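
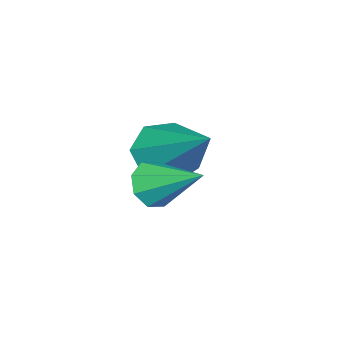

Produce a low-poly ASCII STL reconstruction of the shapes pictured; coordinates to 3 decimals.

solid 
facet normal -0.023 -0.862 -0.507
outer loop
vertex 3.186 2.705 -1.025
vertex 2.835 2.913 -1.363
vertex 3.364 2.886 -1.341
endloop
endfacet
facet normal 0.847 0.084 0.525
outer loop
vertex 3.186 2.705 -1.025
vertex 3.364 2.886 -1.341
vertex 2.865 4.007 -0.717
endloop
endfacet
facet normal -0.023 -0.861 -0.509
outer loop
vertex 3.364 2.886 -1.341
vertex 2.835 2.913 -1.363
vertex 3.232 3.084 -1.67
endloop
endfacet
facet normal 0.891 0.446 -0.089
outer loop
vertex 3.364 2.886 -1.341
vertex 3.232 3.084 -1.67
vertex 2.865 4.007 -0.717
endloop
endfacet
facet normal -0.023 -0.860 -0.509
outer loop
vertex 3.232 3.084 -1.67
vertex 2.835 2.913 -1.363
vertex 2.868 3.182 -1.819
endloop
endfacet
facet normal 0.418 0.728 -0.544
outer loop
vertex 3.232 3.084 -1.67
vertex 2.868 3.182 -1.819
vertex 2.865 4.007 -0.717
endloop
endfacet
facet normal -0.022 -0.860 -0.509
outer loop
vertex 2.868 3.182 -1.819
vertex 2.835 2.913 -1.363
vertex 2.485 3.122 -1.701
endloop
endfacet
facet normal -0.296 0.764 -0.573
outer loop
vertex 2.868 3.182 -1.819
vertex 2.485 3.122 -1.701
vertex 2.865 4.007 -0.717
endloop
endfacet
facet normal -0.023 -0.861 -0.509
outer loop
vertex 2.485 3.122 -1.701
vertex 2.835 2.913 -1.363
vertex 2.307 2.94 -1.385
endloop
endfacet
facet normal -0.830 0.534 -0.160
outer loop
vertex 2.485 3.122 -1.701
vertex 2.307 2.94 -1.385
vertex 2.865 4.007 -0.717
endloop
endfacet
facet normal -0.023 -0.862 -0.507
outer loop
vertex 2.307 2.94 -1.385
vertex 2.835 2.913 -1.363
vertex 2.438 2.743 -1.056
endloop
endfacet
facet normal -0.875 0.174 0.452
outer loop
vertex 2.307 2.94 -1.385
vertex 2.438 2.743 -1.056
vertex 2.865 4.007 -0.717
endloop
endfacet
facet normal -0.024 -0.861 -0.508
outer loop
vertex 2.438 2.743 -1.056
vertex 2.835 2.913 -1.363
vertex 2.803 2.645 -0.907
endloop
endfacet
facet normal -0.401 -0.109 0.910
outer loop
vertex 2.438 2.743 -1.056
vertex 2.803 2.645 -0.907
vertex 2.865 4.007 -0.717
endloop
endfacet
facet normal -0.021 -0.861 -0.508
outer loop
vertex 2.803 2.645 -0.907
vertex 2.835 2.913 -1.363
vertex 3.186 2.705 -1.025
endloop
endfacet
facet normal 0.312 -0.145 0.939
outer loop
vertex 2.803 2.645 -0.907
vertex 3.186 2.705 -1.025
vertex 2.865 4.007 -0.717
endloop
endfacet
facet normal -0.337 -0.723 -0.604
outer loop
vertex 1.288 2.284 -2.38
vertex 1.023 1.918 -1.794
vertex 0.684 2.425 -2.212
endloop
endfacet
facet normal 0.053 0.851 -0.523
outer loop
vertex 1.288 2.284 -2.38
vertex 0.684 2.425 -2.212
vertex 1.697 3.362 -0.586
endloop
endfacet
facet normal -0.338 -0.723 -0.603
outer loop
vertex 0.684 2.425 -2.212
vertex 1.023 1.918 -1.794
vertex 0.336 2.185 -1.729
endloop
endfacet
facet normal -0.623 0.780 -0.061
outer loop
vertex 0.684 2.425 -2.212
vertex 0.336 2.185 -1.729
vertex 1.697 3.362 -0.586
endloop
endfacet
facet normal -0.338 -0.722 -0.604
outer loop
vertex 0.336 2.185 -1.729
vertex 1.023 1.918 -1.794
vertex 0.504 1.743 -1.295
endloop
endfacet
facet normal -0.751 0.295 0.591
outer loop
vertex 0.336 2.185 -1.729
vertex 0.504 1.743 -1.295
vertex 1.697 3.362 -0.586
endloop
endfacet
facet normal -0.337 -0.722 -0.604
outer loop
vertex 0.504 1.743 -1.295
vertex 1.023 1.918 -1.794
vertex 1.063 1.433 -1.236
endloop
endfacet
facet normal -0.233 -0.241 0.942
outer loop
vertex 0.504 1.743 -1.295
vertex 1.063 1.433 -1.236
vertex 1.697 3.362 -0.586
endloop
endfacet
facet normal -0.338 -0.722 -0.603
outer loop
vertex 1.063 1.433 -1.236
vertex 1.023 1.918 -1.794
vertex 1.592 1.487 -1.597
endloop
endfacet
facet normal 0.540 -0.423 0.728
outer loop
vertex 1.063 1.433 -1.236
vertex 1.592 1.487 -1.597
vertex 1.697 3.362 -0.586
endloop
endfacet
facet normal -0.338 -0.722 -0.604
outer loop
vertex 1.592 1.487 -1.597
vertex 1.023 1.918 -1.794
vertex 1.692 1.866 -2.106
endloop
endfacet
facet normal 0.987 -0.114 0.109
outer loop
vertex 1.592 1.487 -1.597
vertex 1.692 1.866 -2.106
vertex 1.697 3.362 -0.586
endloop
endfacet
facet normal -0.338 -0.722 -0.604
outer loop
vertex 1.692 1.866 -2.106
vertex 1.023 1.918 -1.794
vertex 1.288 2.284 -2.38
endloop
endfacet
facet normal 0.771 0.452 -0.448
outer loop
vertex 1.692 1.866 -2.106
vertex 1.288 2.284 -2.38
vertex 1.697 3.362 -0.586
endloop
endfacet

endsolid


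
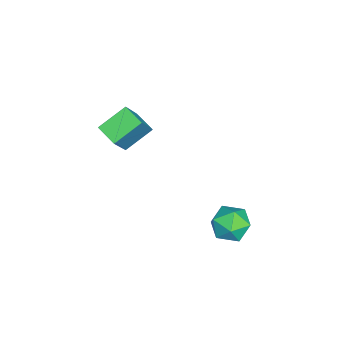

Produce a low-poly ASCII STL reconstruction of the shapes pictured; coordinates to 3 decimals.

solid 
facet normal -0.975 -0.046 0.217
outer loop
vertex 1.629 2.184 -2.307
vertex 1.834 1.863 -1.453
vertex 1.758 2.784 -1.6
endloop
endfacet
facet normal -0.843 0.476 -0.250
outer loop
vertex 1.629 2.184 -2.307
vertex 1.758 2.784 -1.6
vertex 2.115 2.972 -2.444
endloop
endfacet
facet normal -0.534 0.186 -0.825
outer loop
vertex 1.629 2.184 -2.307
vertex 2.115 2.972 -2.444
vertex 2.413 2.168 -2.818
endloop
endfacet
facet normal -0.475 -0.516 -0.713
outer loop
vertex 1.629 2.184 -2.307
vertex 2.413 2.168 -2.818
vertex 2.239 1.482 -2.206
endloop
endfacet
facet normal -0.748 -0.660 -0.068
outer loop
vertex 1.629 2.184 -2.307
vertex 2.239 1.482 -2.206
vertex 1.834 1.863 -1.453
endloop
endfacet
facet normal -0.376 0.926 0.047
outer loop
vertex 2.115 2.972 -2.444
vertex 1.758 2.784 -1.6
vertex 2.621 3.138 -1.674
endloop
endfacet
facet normal -0.589 0.080 0.804
outer loop
vertex 1.758 2.784 -1.6
vertex 1.834 1.863 -1.453
vertex 2.447 2.452 -1.062
endloop
endfacet
facet normal -0.222 -0.913 0.343
outer loop
vertex 1.834 1.863 -1.453
vertex 2.239 1.482 -2.206
vertex 2.745 1.648 -1.436
endloop
endfacet
facet normal 0.219 -0.680 -0.700
outer loop
vertex 2.239 1.482 -2.206
vertex 2.413 2.168 -2.818
vertex 3.102 1.836 -2.28
endloop
endfacet
facet normal 0.124 0.456 -0.881
outer loop
vertex 2.413 2.168 -2.818
vertex 2.115 2.972 -2.444
vertex 3.026 2.757 -2.427
endloop
endfacet
facet normal 0.475 0.516 0.713
outer loop
vertex 3.231 2.436 -1.573
vertex 2.621 3.138 -1.674
vertex 2.447 2.452 -1.062
endloop
endfacet
facet normal 0.534 -0.186 0.825
outer loop
vertex 3.231 2.436 -1.573
vertex 2.447 2.452 -1.062
vertex 2.745 1.648 -1.436
endloop
endfacet
facet normal 0.843 -0.476 0.250
outer loop
vertex 3.231 2.436 -1.573
vertex 2.745 1.648 -1.436
vertex 3.102 1.836 -2.28
endloop
endfacet
facet normal 0.975 0.046 -0.217
outer loop
vertex 3.231 2.436 -1.573
vertex 3.102 1.836 -2.28
vertex 3.026 2.757 -2.427
endloop
endfacet
facet normal 0.748 0.660 0.068
outer loop
vertex 3.231 2.436 -1.573
vertex 3.026 2.757 -2.427
vertex 2.621 3.138 -1.674
endloop
endfacet
facet normal -0.219 0.680 0.700
outer loop
vertex 2.447 2.452 -1.062
vertex 2.621 3.138 -1.674
vertex 1.758 2.784 -1.6
endloop
endfacet
facet normal -0.124 -0.456 0.881
outer loop
vertex 2.745 1.648 -1.436
vertex 2.447 2.452 -1.062
vertex 1.834 1.863 -1.453
endloop
endfacet
facet normal 0.376 -0.926 -0.047
outer loop
vertex 3.102 1.836 -2.28
vertex 2.745 1.648 -1.436
vertex 2.239 1.482 -2.206
endloop
endfacet
facet normal 0.589 -0.080 -0.804
outer loop
vertex 3.026 2.757 -2.427
vertex 3.102 1.836 -2.28
vertex 2.413 2.168 -2.818
endloop
endfacet
facet normal 0.222 0.913 -0.343
outer loop
vertex 2.621 3.138 -1.674
vertex 3.026 2.757 -2.427
vertex 2.115 2.972 -2.444
endloop
endfacet
facet normal -0.565 0.659 0.497
outer loop
vertex -1.573 -2.735 1.027
vertex -0.953 -1.938 0.675
vertex -2.806 -2.521 -0.659
endloop
endfacet
facet normal -0.579 -0.746 0.329
outer loop
vertex -1.947 -3.522 -1.415
vertex -1.573 -2.735 1.027
vertex -2.806 -2.521 -0.659
endloop
endfacet
facet normal -0.565 0.659 0.497
outer loop
vertex -2.806 -2.521 -0.659
vertex -0.953 -1.938 0.675
vertex -2.186 -1.723 -1.012
endloop
endfacet
facet normal -0.588 0.102 -0.803
outer loop
vertex -2.186 -1.723 -1.012
vertex -1.947 -3.522 -1.415
vertex -2.806 -2.521 -0.659
endloop
endfacet
facet normal 0.587 -0.102 0.803
outer loop
vertex -1.573 -2.735 1.027
vertex -0.094 -2.939 -0.081
vertex -0.953 -1.938 0.675
endloop
endfacet
facet normal -0.580 -0.745 0.329
outer loop
vertex -0.714 -3.737 0.272
vertex -1.573 -2.735 1.027
vertex -1.947 -3.522 -1.415
endloop
endfacet
facet normal 0.587 -0.101 0.803
outer loop
vertex -0.714 -3.737 0.272
vertex -0.094 -2.939 -0.081
vertex -1.573 -2.735 1.027
endloop
endfacet
facet normal 0.580 0.746 -0.329
outer loop
vertex -0.953 -1.938 0.675
vertex -0.094 -2.939 -0.081
vertex -2.186 -1.723 -1.012
endloop
endfacet
facet normal -0.587 0.102 -0.803
outer loop
vertex -1.327 -2.725 -1.767
vertex -1.947 -3.522 -1.415
vertex -2.186 -1.723 -1.012
endloop
endfacet
facet normal 0.580 0.745 -0.329
outer loop
vertex -2.186 -1.723 -1.012
vertex -0.094 -2.939 -0.081
vertex -1.327 -2.725 -1.767
endloop
endfacet
facet normal 0.565 -0.659 -0.497
outer loop
vertex -1.327 -2.725 -1.767
vertex -0.714 -3.737 0.272
vertex -1.947 -3.522 -1.415
endloop
endfacet
facet normal 0.565 -0.659 -0.497
outer loop
vertex -0.094 -2.939 -0.081
vertex -0.714 -3.737 0.272
vertex -1.327 -2.725 -1.767
endloop
endfacet

endsolid


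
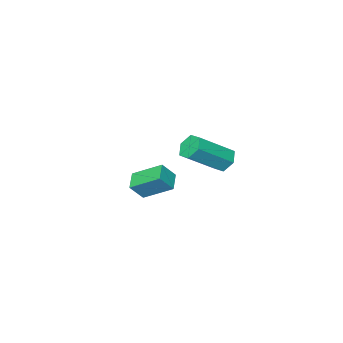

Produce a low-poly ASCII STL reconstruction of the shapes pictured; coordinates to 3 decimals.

solid 
facet normal -0.769 0.233 -0.595
outer loop
vertex -2.352 3.087 -0.229
vertex -2.739 2.724 0.129
vertex -2.661 3.343 0.27
endloop
endfacet
facet normal 0.419 0.887 -0.195
outer loop
vertex -2.352 3.087 -0.229
vertex -2.661 3.343 0.27
vertex -0.875 2.64 0.913
endloop
endfacet
facet normal 0.419 0.886 -0.196
outer loop
vertex -0.875 2.64 0.913
vertex -2.661 3.343 0.27
vertex -1.183 2.896 1.412
endloop
endfacet
facet normal 0.770 -0.232 0.594
outer loop
vertex -0.875 2.64 0.913
vertex -1.183 2.896 1.412
vertex -1.261 2.276 1.271
endloop
endfacet
facet normal -0.770 0.232 -0.594
outer loop
vertex -2.661 3.343 0.27
vertex -2.739 2.724 0.129
vertex -3.047 2.979 0.628
endloop
endfacet
facet normal -0.208 0.789 0.578
outer loop
vertex -2.661 3.343 0.27
vertex -3.047 2.979 0.628
vertex -1.183 2.896 1.412
endloop
endfacet
facet normal -0.208 0.789 0.578
outer loop
vertex -1.183 2.896 1.412
vertex -3.047 2.979 0.628
vertex -1.57 2.532 1.77
endloop
endfacet
facet normal 0.769 -0.232 0.595
outer loop
vertex -1.183 2.896 1.412
vertex -1.57 2.532 1.77
vertex -1.261 2.276 1.271
endloop
endfacet
facet normal -0.770 0.232 -0.594
outer loop
vertex -3.047 2.979 0.628
vertex -2.739 2.724 0.129
vertex -3.125 2.36 0.487
endloop
endfacet
facet normal -0.627 -0.097 0.773
outer loop
vertex -3.047 2.979 0.628
vertex -3.125 2.36 0.487
vertex -1.57 2.532 1.77
endloop
endfacet
facet normal -0.627 -0.097 0.773
outer loop
vertex -1.57 2.532 1.77
vertex -3.125 2.36 0.487
vertex -1.648 1.913 1.629
endloop
endfacet
facet normal 0.769 -0.233 0.595
outer loop
vertex -1.57 2.532 1.77
vertex -1.648 1.913 1.629
vertex -1.261 2.276 1.271
endloop
endfacet
facet normal -0.770 0.232 -0.594
outer loop
vertex -3.125 2.36 0.487
vertex -2.739 2.724 0.129
vertex -2.817 2.104 -0.012
endloop
endfacet
facet normal -0.420 -0.886 0.196
outer loop
vertex -3.125 2.36 0.487
vertex -2.817 2.104 -0.012
vertex -1.648 1.913 1.629
endloop
endfacet
facet normal -0.419 -0.887 0.195
outer loop
vertex -1.648 1.913 1.629
vertex -2.817 2.104 -0.012
vertex -1.339 1.657 1.13
endloop
endfacet
facet normal 0.769 -0.233 0.595
outer loop
vertex -1.648 1.913 1.629
vertex -1.339 1.657 1.13
vertex -1.261 2.276 1.271
endloop
endfacet
facet normal -0.769 0.232 -0.595
outer loop
vertex -2.817 2.104 -0.012
vertex -2.739 2.724 0.129
vertex -2.43 2.468 -0.37
endloop
endfacet
facet normal 0.208 -0.789 -0.578
outer loop
vertex -2.817 2.104 -0.012
vertex -2.43 2.468 -0.37
vertex -1.339 1.657 1.13
endloop
endfacet
facet normal 0.208 -0.789 -0.578
outer loop
vertex -1.339 1.657 1.13
vertex -2.43 2.468 -0.37
vertex -0.953 2.021 0.772
endloop
endfacet
facet normal 0.770 -0.232 0.594
outer loop
vertex -1.339 1.657 1.13
vertex -0.953 2.021 0.772
vertex -1.261 2.276 1.271
endloop
endfacet
facet normal -0.769 0.233 -0.595
outer loop
vertex -2.43 2.468 -0.37
vertex -2.739 2.724 0.129
vertex -2.352 3.087 -0.229
endloop
endfacet
facet normal 0.627 0.097 -0.773
outer loop
vertex -2.43 2.468 -0.37
vertex -2.352 3.087 -0.229
vertex -0.953 2.021 0.772
endloop
endfacet
facet normal 0.627 0.097 -0.773
outer loop
vertex -0.953 2.021 0.772
vertex -2.352 3.087 -0.229
vertex -0.875 2.64 0.913
endloop
endfacet
facet normal 0.770 -0.232 0.594
outer loop
vertex -0.953 2.021 0.772
vertex -0.875 2.64 0.913
vertex -1.261 2.276 1.271
endloop
endfacet
facet normal -0.596 0.200 -0.778
outer loop
vertex -3.744 -3.409 -4.484
vertex -4.428 -2.201 -3.649
vertex -3.088 -2.799 -4.829
endloop
endfacet
facet normal 0.422 -0.746 -0.515
outer loop
vertex -2.492 -2.999 -4.051
vertex -3.744 -3.409 -4.484
vertex -3.088 -2.799 -4.829
endloop
endfacet
facet normal -0.596 0.200 -0.778
outer loop
vertex -3.088 -2.799 -4.829
vertex -4.428 -2.201 -3.649
vertex -3.772 -1.591 -3.994
endloop
endfacet
facet normal 0.683 0.636 -0.360
outer loop
vertex -3.772 -1.591 -3.994
vertex -2.492 -2.999 -4.051
vertex -3.088 -2.799 -4.829
endloop
endfacet
facet normal -0.683 -0.636 0.360
outer loop
vertex -3.744 -3.409 -4.484
vertex -3.832 -2.401 -2.871
vertex -4.428 -2.201 -3.649
endloop
endfacet
facet normal 0.422 -0.746 -0.515
outer loop
vertex -3.148 -3.609 -3.706
vertex -3.744 -3.409 -4.484
vertex -2.492 -2.999 -4.051
endloop
endfacet
facet normal -0.683 -0.636 0.360
outer loop
vertex -3.148 -3.609 -3.706
vertex -3.832 -2.401 -2.871
vertex -3.744 -3.409 -4.484
endloop
endfacet
facet normal -0.422 0.746 0.515
outer loop
vertex -4.428 -2.201 -3.649
vertex -3.832 -2.401 -2.871
vertex -3.772 -1.591 -3.994
endloop
endfacet
facet normal 0.683 0.636 -0.360
outer loop
vertex -3.176 -1.791 -3.216
vertex -2.492 -2.999 -4.051
vertex -3.772 -1.591 -3.994
endloop
endfacet
facet normal -0.422 0.746 0.515
outer loop
vertex -3.772 -1.591 -3.994
vertex -3.832 -2.401 -2.871
vertex -3.176 -1.791 -3.216
endloop
endfacet
facet normal 0.596 -0.200 0.778
outer loop
vertex -3.176 -1.791 -3.216
vertex -3.148 -3.609 -3.706
vertex -2.492 -2.999 -4.051
endloop
endfacet
facet normal 0.596 -0.200 0.778
outer loop
vertex -3.832 -2.401 -2.871
vertex -3.148 -3.609 -3.706
vertex -3.176 -1.791 -3.216
endloop
endfacet

endsolid


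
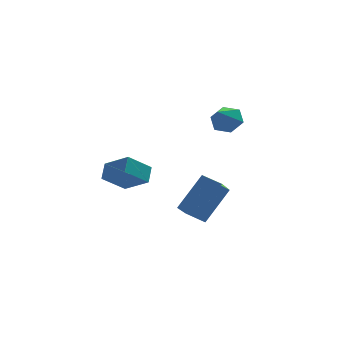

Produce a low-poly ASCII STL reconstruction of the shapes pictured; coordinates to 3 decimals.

solid 
facet normal -0.762 -0.215 0.611
outer loop
vertex -2.742 -1.26 0.103
vertex -3.544 -0.396 -0.594
vertex -2.979 -1.901 -0.418
endloop
endfacet
facet normal 0.586 -0.630 0.509
outer loop
vertex -1.996 -1.624 -1.206
vertex -2.742 -1.26 0.103
vertex -2.979 -1.901 -0.418
endloop
endfacet
facet normal -0.763 -0.215 0.610
outer loop
vertex -2.979 -1.901 -0.418
vertex -3.544 -0.396 -0.594
vertex -3.781 -1.037 -1.116
endloop
endfacet
facet normal -0.276 -0.746 -0.606
outer loop
vertex -3.781 -1.037 -1.116
vertex -1.996 -1.624 -1.206
vertex -2.979 -1.901 -0.418
endloop
endfacet
facet normal 0.276 0.746 0.607
outer loop
vertex -2.742 -1.26 0.103
vertex -2.561 -0.119 -1.382
vertex -3.544 -0.396 -0.594
endloop
endfacet
facet normal 0.585 -0.631 0.509
outer loop
vertex -1.759 -0.983 -0.684
vertex -2.742 -1.26 0.103
vertex -1.996 -1.624 -1.206
endloop
endfacet
facet normal 0.275 0.746 0.607
outer loop
vertex -1.759 -0.983 -0.684
vertex -2.561 -0.119 -1.382
vertex -2.742 -1.26 0.103
endloop
endfacet
facet normal -0.586 0.631 -0.509
outer loop
vertex -3.544 -0.396 -0.594
vertex -2.561 -0.119 -1.382
vertex -3.781 -1.037 -1.116
endloop
endfacet
facet normal -0.276 -0.745 -0.607
outer loop
vertex -2.798 -0.76 -1.903
vertex -1.996 -1.624 -1.206
vertex -3.781 -1.037 -1.116
endloop
endfacet
facet normal -0.586 0.631 -0.509
outer loop
vertex -3.781 -1.037 -1.116
vertex -2.561 -0.119 -1.382
vertex -2.798 -0.76 -1.903
endloop
endfacet
facet normal 0.762 0.215 -0.610
outer loop
vertex -2.798 -0.76 -1.903
vertex -1.759 -0.983 -0.684
vertex -1.996 -1.624 -1.206
endloop
endfacet
facet normal 0.762 0.214 -0.611
outer loop
vertex -2.561 -0.119 -1.382
vertex -1.759 -0.983 -0.684
vertex -2.798 -0.76 -1.903
endloop
endfacet
facet normal 0.454 0.628 -0.632
outer loop
vertex 3.001 3.371 -0.368
vertex 2.384 3.831 -0.354
vertex 2.952 3.934 0.156
endloop
endfacet
facet normal 0.594 -0.520 0.614
outer loop
vertex 3.001 3.371 -0.368
vertex 2.952 3.934 0.156
vertex 1.776 2.989 0.494
endloop
endfacet
facet normal 0.453 0.629 -0.632
outer loop
vertex 2.952 3.934 0.156
vertex 2.384 3.831 -0.354
vertex 2.334 4.393 0.17
endloop
endfacet
facet normal 0.146 0.167 0.975
outer loop
vertex 2.952 3.934 0.156
vertex 2.334 4.393 0.17
vertex 1.776 2.989 0.494
endloop
endfacet
facet normal 0.454 0.629 -0.631
outer loop
vertex 2.334 4.393 0.17
vertex 2.384 3.831 -0.354
vertex 1.766 4.291 -0.34
endloop
endfacet
facet normal -0.650 0.406 0.642
outer loop
vertex 2.334 4.393 0.17
vertex 1.766 4.291 -0.34
vertex 1.776 2.989 0.494
endloop
endfacet
facet normal 0.453 0.628 -0.633
outer loop
vertex 1.766 4.291 -0.34
vertex 2.384 3.831 -0.354
vertex 1.816 3.728 -0.863
endloop
endfacet
facet normal -0.998 -0.041 -0.052
outer loop
vertex 1.766 4.291 -0.34
vertex 1.816 3.728 -0.863
vertex 1.776 2.989 0.494
endloop
endfacet
facet normal 0.453 0.627 -0.633
outer loop
vertex 1.816 3.728 -0.863
vertex 2.384 3.831 -0.354
vertex 2.433 3.268 -0.877
endloop
endfacet
facet normal -0.551 -0.726 -0.412
outer loop
vertex 1.816 3.728 -0.863
vertex 2.433 3.268 -0.877
vertex 1.776 2.989 0.494
endloop
endfacet
facet normal 0.453 0.627 -0.633
outer loop
vertex 2.433 3.268 -0.877
vertex 2.384 3.831 -0.354
vertex 3.001 3.371 -0.368
endloop
endfacet
facet normal 0.246 -0.966 -0.079
outer loop
vertex 2.433 3.268 -0.877
vertex 3.001 3.371 -0.368
vertex 1.776 2.989 0.494
endloop
endfacet
facet normal -0.727 0.616 0.304
outer loop
vertex 0.227 -1.295 -1.159
vertex 0.787 -0.185 -2.068
vertex -0.898 -1.909 -2.603
endloop
endfacet
facet normal -0.364 -0.720 0.590
outer loop
vertex -0.207 -2.495 -2.892
vertex 0.227 -1.295 -1.159
vertex -0.898 -1.909 -2.603
endloop
endfacet
facet normal -0.727 0.616 0.303
outer loop
vertex -0.898 -1.909 -2.603
vertex 0.787 -0.185 -2.068
vertex -0.337 -0.8 -3.512
endloop
endfacet
facet normal -0.583 -0.318 -0.748
outer loop
vertex -0.337 -0.8 -3.512
vertex -0.207 -2.495 -2.892
vertex -0.898 -1.909 -2.603
endloop
endfacet
facet normal 0.583 0.318 0.748
outer loop
vertex 0.227 -1.295 -1.159
vertex 1.478 -0.771 -2.357
vertex 0.787 -0.185 -2.068
endloop
endfacet
facet normal -0.364 -0.721 0.590
outer loop
vertex 0.917 -1.88 -1.448
vertex 0.227 -1.295 -1.159
vertex -0.207 -2.495 -2.892
endloop
endfacet
facet normal 0.583 0.318 0.748
outer loop
vertex 0.917 -1.88 -1.448
vertex 1.478 -0.771 -2.357
vertex 0.227 -1.295 -1.159
endloop
endfacet
facet normal 0.364 0.720 -0.590
outer loop
vertex 0.787 -0.185 -2.068
vertex 1.478 -0.771 -2.357
vertex -0.337 -0.8 -3.512
endloop
endfacet
facet normal -0.583 -0.318 -0.748
outer loop
vertex 0.353 -1.385 -3.801
vertex -0.207 -2.495 -2.892
vertex -0.337 -0.8 -3.512
endloop
endfacet
facet normal 0.364 0.721 -0.590
outer loop
vertex -0.337 -0.8 -3.512
vertex 1.478 -0.771 -2.357
vertex 0.353 -1.385 -3.801
endloop
endfacet
facet normal 0.727 -0.616 -0.304
outer loop
vertex 0.353 -1.385 -3.801
vertex 0.917 -1.88 -1.448
vertex -0.207 -2.495 -2.892
endloop
endfacet
facet normal 0.726 -0.616 -0.304
outer loop
vertex 1.478 -0.771 -2.357
vertex 0.917 -1.88 -1.448
vertex 0.353 -1.385 -3.801
endloop
endfacet

endsolid


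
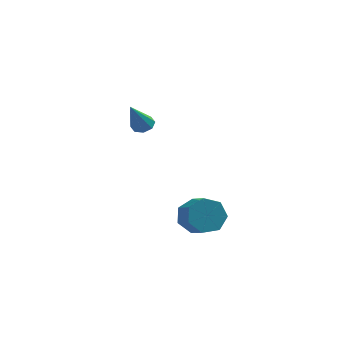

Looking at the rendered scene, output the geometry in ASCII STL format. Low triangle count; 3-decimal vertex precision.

solid 
facet normal -0.544 0.721 -0.430
outer loop
vertex 2.722 -2.281 -4.571
vertex 2.13 -2.22 -3.719
vertex 3.0 -1.696 -3.942
endloop
endfacet
facet normal 0.781 0.247 -0.574
outer loop
vertex 2.722 -2.281 -4.571
vertex 3.0 -1.696 -3.942
vertex 3.402 -3.182 -4.034
endloop
endfacet
facet normal 0.781 0.247 -0.574
outer loop
vertex 3.402 -3.182 -4.034
vertex 3.0 -1.696 -3.942
vertex 3.68 -2.597 -3.405
endloop
endfacet
facet normal 0.544 -0.721 0.430
outer loop
vertex 3.402 -3.182 -4.034
vertex 3.68 -2.597 -3.405
vertex 2.81 -3.12 -3.181
endloop
endfacet
facet normal -0.544 0.721 -0.429
outer loop
vertex 3.0 -1.696 -3.942
vertex 2.13 -2.22 -3.719
vertex 2.623 -1.506 -3.145
endloop
endfacet
facet normal 0.727 0.660 0.187
outer loop
vertex 3.0 -1.696 -3.942
vertex 2.623 -1.506 -3.145
vertex 3.68 -2.597 -3.405
endloop
endfacet
facet normal 0.727 0.661 0.186
outer loop
vertex 3.68 -2.597 -3.405
vertex 2.623 -1.506 -3.145
vertex 3.303 -2.406 -2.608
endloop
endfacet
facet normal 0.544 -0.721 0.430
outer loop
vertex 3.68 -2.597 -3.405
vertex 3.303 -2.406 -2.608
vertex 2.81 -3.12 -3.181
endloop
endfacet
facet normal -0.544 0.721 -0.430
outer loop
vertex 2.623 -1.506 -3.145
vertex 2.13 -2.22 -3.719
vertex 1.874 -1.853 -2.78
endloop
endfacet
facet normal 0.126 0.577 0.807
outer loop
vertex 2.623 -1.506 -3.145
vertex 1.874 -1.853 -2.78
vertex 3.303 -2.406 -2.608
endloop
endfacet
facet normal 0.126 0.577 0.807
outer loop
vertex 3.303 -2.406 -2.608
vertex 1.874 -1.853 -2.78
vertex 2.554 -2.754 -2.242
endloop
endfacet
facet normal 0.545 -0.721 0.429
outer loop
vertex 3.303 -2.406 -2.608
vertex 2.554 -2.754 -2.242
vertex 2.81 -3.12 -3.181
endloop
endfacet
facet normal -0.544 0.721 -0.430
outer loop
vertex 1.874 -1.853 -2.78
vertex 2.13 -2.22 -3.719
vertex 1.318 -2.476 -3.121
endloop
endfacet
facet normal -0.570 0.060 0.820
outer loop
vertex 1.874 -1.853 -2.78
vertex 1.318 -2.476 -3.121
vertex 2.554 -2.754 -2.242
endloop
endfacet
facet normal -0.570 0.059 0.820
outer loop
vertex 2.554 -2.754 -2.242
vertex 1.318 -2.476 -3.121
vertex 1.998 -3.377 -2.584
endloop
endfacet
facet normal 0.544 -0.721 0.429
outer loop
vertex 2.554 -2.754 -2.242
vertex 1.998 -3.377 -2.584
vertex 2.81 -3.12 -3.181
endloop
endfacet
facet normal -0.544 0.721 -0.430
outer loop
vertex 1.318 -2.476 -3.121
vertex 2.13 -2.22 -3.719
vertex 1.374 -2.906 -3.913
endloop
endfacet
facet normal -0.837 -0.504 0.214
outer loop
vertex 1.318 -2.476 -3.121
vertex 1.374 -2.906 -3.913
vertex 1.998 -3.377 -2.584
endloop
endfacet
facet normal -0.837 -0.504 0.214
outer loop
vertex 1.998 -3.377 -2.584
vertex 1.374 -2.906 -3.913
vertex 2.054 -3.807 -3.375
endloop
endfacet
facet normal 0.544 -0.720 0.430
outer loop
vertex 1.998 -3.377 -2.584
vertex 2.054 -3.807 -3.375
vertex 2.81 -3.12 -3.181
endloop
endfacet
facet normal -0.544 0.721 -0.429
outer loop
vertex 1.374 -2.906 -3.913
vertex 2.13 -2.22 -3.719
vertex 1.998 -2.819 -4.558
endloop
endfacet
facet normal -0.474 -0.687 -0.551
outer loop
vertex 1.374 -2.906 -3.913
vertex 1.998 -2.819 -4.558
vertex 2.054 -3.807 -3.375
endloop
endfacet
facet normal -0.475 -0.687 -0.551
outer loop
vertex 2.054 -3.807 -3.375
vertex 1.998 -2.819 -4.558
vertex 2.678 -3.72 -4.021
endloop
endfacet
facet normal 0.545 -0.721 0.429
outer loop
vertex 2.054 -3.807 -3.375
vertex 2.678 -3.72 -4.021
vertex 2.81 -3.12 -3.181
endloop
endfacet
facet normal -0.544 0.721 -0.429
outer loop
vertex 1.998 -2.819 -4.558
vertex 2.13 -2.22 -3.719
vertex 2.722 -2.281 -4.571
endloop
endfacet
facet normal 0.246 -0.353 -0.903
outer loop
vertex 1.998 -2.819 -4.558
vertex 2.722 -2.281 -4.571
vertex 2.678 -3.72 -4.021
endloop
endfacet
facet normal 0.246 -0.353 -0.903
outer loop
vertex 2.678 -3.72 -4.021
vertex 2.722 -2.281 -4.571
vertex 3.402 -3.182 -4.034
endloop
endfacet
facet normal 0.544 -0.721 0.430
outer loop
vertex 2.678 -3.72 -4.021
vertex 3.402 -3.182 -4.034
vertex 2.81 -3.12 -3.181
endloop
endfacet
facet normal 0.188 0.565 -0.803
outer loop
vertex -1.346 4.127 -0.112
vertex -1.678 3.709 -0.484
vertex -1.829 4.242 -0.144
endloop
endfacet
facet normal 0.091 0.601 0.794
outer loop
vertex -1.346 4.127 -0.112
vertex -1.829 4.242 -0.144
vertex -2.062 2.551 1.164
endloop
endfacet
facet normal 0.186 0.565 -0.804
outer loop
vertex -1.829 4.242 -0.144
vertex -1.678 3.709 -0.484
vertex -2.224 4.045 -0.374
endloop
endfacet
facet normal -0.608 0.536 0.585
outer loop
vertex -1.829 4.242 -0.144
vertex -2.224 4.045 -0.374
vertex -2.062 2.551 1.164
endloop
endfacet
facet normal 0.187 0.566 -0.803
outer loop
vertex -2.224 4.045 -0.374
vertex -1.678 3.709 -0.484
vertex -2.298 3.651 -0.669
endloop
endfacet
facet normal -0.985 0.062 0.164
outer loop
vertex -2.224 4.045 -0.374
vertex -2.298 3.651 -0.669
vertex -2.062 2.551 1.164
endloop
endfacet
facet normal 0.187 0.565 -0.804
outer loop
vertex -2.298 3.651 -0.669
vertex -1.678 3.709 -0.484
vertex -2.01 3.291 -0.855
endloop
endfacet
facet normal -0.814 -0.538 -0.218
outer loop
vertex -2.298 3.651 -0.669
vertex -2.01 3.291 -0.855
vertex -2.062 2.551 1.164
endloop
endfacet
facet normal 0.188 0.564 -0.804
outer loop
vertex -2.01 3.291 -0.855
vertex -1.678 3.709 -0.484
vertex -1.527 3.176 -0.823
endloop
endfacet
facet normal -0.196 -0.919 -0.342
outer loop
vertex -2.01 3.291 -0.855
vertex -1.527 3.176 -0.823
vertex -2.062 2.551 1.164
endloop
endfacet
facet normal 0.187 0.564 -0.804
outer loop
vertex -1.527 3.176 -0.823
vertex -1.678 3.709 -0.484
vertex -1.132 3.373 -0.593
endloop
endfacet
facet normal 0.503 -0.854 -0.133
outer loop
vertex -1.527 3.176 -0.823
vertex -1.132 3.373 -0.593
vertex -2.062 2.551 1.164
endloop
endfacet
facet normal 0.188 0.566 -0.803
outer loop
vertex -1.132 3.373 -0.593
vertex -1.678 3.709 -0.484
vertex -1.058 3.767 -0.298
endloop
endfacet
facet normal 0.879 -0.380 0.287
outer loop
vertex -1.132 3.373 -0.593
vertex -1.058 3.767 -0.298
vertex -2.062 2.551 1.164
endloop
endfacet
facet normal 0.188 0.565 -0.803
outer loop
vertex -1.058 3.767 -0.298
vertex -1.678 3.709 -0.484
vertex -1.346 4.127 -0.112
endloop
endfacet
facet normal 0.709 0.221 0.670
outer loop
vertex -1.058 3.767 -0.298
vertex -1.346 4.127 -0.112
vertex -2.062 2.551 1.164
endloop
endfacet

endsolid


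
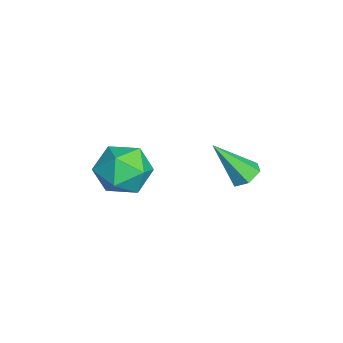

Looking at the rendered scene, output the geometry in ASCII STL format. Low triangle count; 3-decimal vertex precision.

solid 
facet normal 0.052 0.607 -0.793
outer loop
vertex 2.706 1.491 -3.367
vertex 2.272 1.93 -3.059
vertex 2.952 1.995 -2.965
endloop
endfacet
facet normal 0.881 -0.470 0.051
outer loop
vertex 2.706 1.491 -3.367
vertex 2.952 1.995 -2.965
vertex 2.168 0.69 -1.441
endloop
endfacet
facet normal 0.052 0.607 -0.793
outer loop
vertex 2.952 1.995 -2.965
vertex 2.272 1.93 -3.059
vertex 2.518 2.434 -2.657
endloop
endfacet
facet normal 0.730 0.286 0.621
outer loop
vertex 2.952 1.995 -2.965
vertex 2.518 2.434 -2.657
vertex 2.168 0.69 -1.441
endloop
endfacet
facet normal 0.049 0.608 -0.792
outer loop
vertex 2.518 2.434 -2.657
vertex 2.272 1.93 -3.059
vertex 1.837 2.368 -2.75
endloop
endfacet
facet normal -0.165 0.586 0.793
outer loop
vertex 2.518 2.434 -2.657
vertex 1.837 2.368 -2.75
vertex 2.168 0.69 -1.441
endloop
endfacet
facet normal 0.049 0.608 -0.792
outer loop
vertex 1.837 2.368 -2.75
vertex 2.272 1.93 -3.059
vertex 1.591 1.864 -3.152
endloop
endfacet
facet normal -0.910 0.129 0.395
outer loop
vertex 1.837 2.368 -2.75
vertex 1.591 1.864 -3.152
vertex 2.168 0.69 -1.441
endloop
endfacet
facet normal 0.049 0.607 -0.793
outer loop
vertex 1.591 1.864 -3.152
vertex 2.272 1.93 -3.059
vertex 2.026 1.425 -3.461
endloop
endfacet
facet normal -0.758 -0.628 -0.175
outer loop
vertex 1.591 1.864 -3.152
vertex 2.026 1.425 -3.461
vertex 2.168 0.69 -1.441
endloop
endfacet
facet normal 0.051 0.607 -0.793
outer loop
vertex 2.026 1.425 -3.461
vertex 2.272 1.93 -3.059
vertex 2.706 1.491 -3.367
endloop
endfacet
facet normal 0.138 -0.928 -0.347
outer loop
vertex 2.026 1.425 -3.461
vertex 2.706 1.491 -3.367
vertex 2.168 0.69 -1.441
endloop
endfacet
facet normal -0.925 -0.358 0.129
outer loop
vertex 1.114 -2.273 -2.697
vertex 1.474 -3.363 -3.139
vertex 1.553 -3.132 -1.933
endloop
endfacet
facet normal -0.777 0.147 0.612
outer loop
vertex 1.114 -2.273 -2.697
vertex 1.553 -3.132 -1.933
vertex 1.886 -1.956 -1.793
endloop
endfacet
facet normal -0.613 0.746 0.262
outer loop
vertex 1.114 -2.273 -2.697
vertex 1.886 -1.956 -1.793
vertex 2.012 -1.46 -2.912
endloop
endfacet
facet normal -0.659 0.612 -0.438
outer loop
vertex 1.114 -2.273 -2.697
vertex 2.012 -1.46 -2.912
vertex 1.757 -2.33 -3.744
endloop
endfacet
facet normal -0.852 -0.071 -0.519
outer loop
vertex 1.114 -2.273 -2.697
vertex 1.757 -2.33 -3.744
vertex 1.474 -3.363 -3.139
endloop
endfacet
facet normal -0.200 -0.060 0.978
outer loop
vertex 1.886 -1.956 -1.793
vertex 1.553 -3.132 -1.933
vertex 2.723 -2.85 -1.676
endloop
endfacet
facet normal -0.440 -0.876 0.197
outer loop
vertex 1.553 -3.132 -1.933
vertex 1.474 -3.363 -3.139
vertex 2.468 -3.72 -2.508
endloop
endfacet
facet normal -0.321 -0.412 -0.853
outer loop
vertex 1.474 -3.363 -3.139
vertex 1.757 -2.33 -3.744
vertex 2.594 -3.224 -3.627
endloop
endfacet
facet normal -0.008 0.692 -0.721
outer loop
vertex 1.757 -2.33 -3.744
vertex 2.012 -1.46 -2.912
vertex 2.927 -2.048 -3.487
endloop
endfacet
facet normal 0.066 0.909 0.411
outer loop
vertex 2.012 -1.46 -2.912
vertex 1.886 -1.956 -1.793
vertex 3.006 -1.817 -2.281
endloop
endfacet
facet normal 0.659 -0.612 0.438
outer loop
vertex 3.366 -2.907 -2.723
vertex 2.723 -2.85 -1.676
vertex 2.468 -3.72 -2.508
endloop
endfacet
facet normal 0.613 -0.746 -0.262
outer loop
vertex 3.366 -2.907 -2.723
vertex 2.468 -3.72 -2.508
vertex 2.594 -3.224 -3.627
endloop
endfacet
facet normal 0.777 -0.147 -0.612
outer loop
vertex 3.366 -2.907 -2.723
vertex 2.594 -3.224 -3.627
vertex 2.927 -2.048 -3.487
endloop
endfacet
facet normal 0.925 0.358 -0.129
outer loop
vertex 3.366 -2.907 -2.723
vertex 2.927 -2.048 -3.487
vertex 3.006 -1.817 -2.281
endloop
endfacet
facet normal 0.852 0.071 0.519
outer loop
vertex 3.366 -2.907 -2.723
vertex 3.006 -1.817 -2.281
vertex 2.723 -2.85 -1.676
endloop
endfacet
facet normal 0.008 -0.692 0.721
outer loop
vertex 2.468 -3.72 -2.508
vertex 2.723 -2.85 -1.676
vertex 1.553 -3.132 -1.933
endloop
endfacet
facet normal -0.066 -0.909 -0.411
outer loop
vertex 2.594 -3.224 -3.627
vertex 2.468 -3.72 -2.508
vertex 1.474 -3.363 -3.139
endloop
endfacet
facet normal 0.200 0.060 -0.978
outer loop
vertex 2.927 -2.048 -3.487
vertex 2.594 -3.224 -3.627
vertex 1.757 -2.33 -3.744
endloop
endfacet
facet normal 0.440 0.876 -0.197
outer loop
vertex 3.006 -1.817 -2.281
vertex 2.927 -2.048 -3.487
vertex 2.012 -1.46 -2.912
endloop
endfacet
facet normal 0.321 0.412 0.853
outer loop
vertex 2.723 -2.85 -1.676
vertex 3.006 -1.817 -2.281
vertex 1.886 -1.956 -1.793
endloop
endfacet

endsolid


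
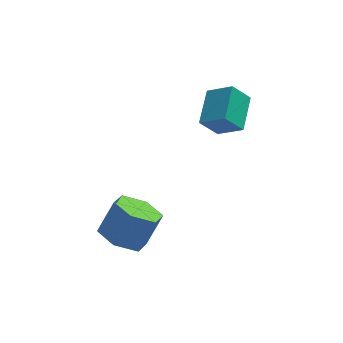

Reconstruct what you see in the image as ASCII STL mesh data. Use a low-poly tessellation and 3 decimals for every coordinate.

solid 
facet normal -0.454 -0.316 -0.833
outer loop
vertex -3.169 -3.232 -4.959
vertex -4.116 -3.177 -4.464
vertex -3.738 -2.327 -4.992
endloop
endfacet
facet normal 0.715 0.430 -0.551
outer loop
vertex -3.169 -3.232 -4.959
vertex -3.738 -2.327 -4.992
vertex -2.457 -2.738 -3.651
endloop
endfacet
facet normal 0.715 0.430 -0.551
outer loop
vertex -2.457 -2.738 -3.651
vertex -3.738 -2.327 -4.992
vertex -3.026 -1.832 -3.683
endloop
endfacet
facet normal 0.454 0.315 0.834
outer loop
vertex -2.457 -2.738 -3.651
vertex -3.026 -1.832 -3.683
vertex -3.404 -2.683 -3.156
endloop
endfacet
facet normal -0.454 -0.316 -0.833
outer loop
vertex -3.738 -2.327 -4.992
vertex -4.116 -3.177 -4.464
vertex -4.685 -2.272 -4.497
endloop
endfacet
facet normal -0.103 0.948 -0.302
outer loop
vertex -3.738 -2.327 -4.992
vertex -4.685 -2.272 -4.497
vertex -3.026 -1.832 -3.683
endloop
endfacet
facet normal -0.103 0.948 -0.302
outer loop
vertex -3.026 -1.832 -3.683
vertex -4.685 -2.272 -4.497
vertex -3.973 -1.777 -3.188
endloop
endfacet
facet normal 0.454 0.315 0.834
outer loop
vertex -3.026 -1.832 -3.683
vertex -3.973 -1.777 -3.188
vertex -3.404 -2.683 -3.156
endloop
endfacet
facet normal -0.454 -0.316 -0.833
outer loop
vertex -4.685 -2.272 -4.497
vertex -4.116 -3.177 -4.464
vertex -5.063 -3.122 -3.969
endloop
endfacet
facet normal -0.818 0.518 0.249
outer loop
vertex -4.685 -2.272 -4.497
vertex -5.063 -3.122 -3.969
vertex -3.973 -1.777 -3.188
endloop
endfacet
facet normal -0.818 0.518 0.250
outer loop
vertex -3.973 -1.777 -3.188
vertex -5.063 -3.122 -3.969
vertex -4.351 -2.628 -2.661
endloop
endfacet
facet normal 0.454 0.315 0.834
outer loop
vertex -3.973 -1.777 -3.188
vertex -4.351 -2.628 -2.661
vertex -3.404 -2.683 -3.156
endloop
endfacet
facet normal -0.454 -0.315 -0.834
outer loop
vertex -5.063 -3.122 -3.969
vertex -4.116 -3.177 -4.464
vertex -4.494 -4.028 -3.937
endloop
endfacet
facet normal -0.715 -0.430 0.551
outer loop
vertex -5.063 -3.122 -3.969
vertex -4.494 -4.028 -3.937
vertex -4.351 -2.628 -2.661
endloop
endfacet
facet normal -0.715 -0.430 0.551
outer loop
vertex -4.351 -2.628 -2.661
vertex -4.494 -4.028 -3.937
vertex -3.782 -3.533 -2.628
endloop
endfacet
facet normal 0.454 0.316 0.833
outer loop
vertex -4.351 -2.628 -2.661
vertex -3.782 -3.533 -2.628
vertex -3.404 -2.683 -3.156
endloop
endfacet
facet normal -0.454 -0.315 -0.834
outer loop
vertex -4.494 -4.028 -3.937
vertex -4.116 -3.177 -4.464
vertex -3.547 -4.083 -4.432
endloop
endfacet
facet normal 0.103 -0.948 0.302
outer loop
vertex -4.494 -4.028 -3.937
vertex -3.547 -4.083 -4.432
vertex -3.782 -3.533 -2.628
endloop
endfacet
facet normal 0.103 -0.948 0.302
outer loop
vertex -3.782 -3.533 -2.628
vertex -3.547 -4.083 -4.432
vertex -2.835 -3.588 -3.123
endloop
endfacet
facet normal 0.454 0.316 0.833
outer loop
vertex -3.782 -3.533 -2.628
vertex -2.835 -3.588 -3.123
vertex -3.404 -2.683 -3.156
endloop
endfacet
facet normal -0.454 -0.315 -0.834
outer loop
vertex -3.547 -4.083 -4.432
vertex -4.116 -3.177 -4.464
vertex -3.169 -3.232 -4.959
endloop
endfacet
facet normal 0.818 -0.518 -0.249
outer loop
vertex -3.547 -4.083 -4.432
vertex -3.169 -3.232 -4.959
vertex -2.835 -3.588 -3.123
endloop
endfacet
facet normal 0.818 -0.519 -0.249
outer loop
vertex -2.835 -3.588 -3.123
vertex -3.169 -3.232 -4.959
vertex -2.457 -2.738 -3.651
endloop
endfacet
facet normal 0.454 0.316 0.833
outer loop
vertex -2.835 -3.588 -3.123
vertex -2.457 -2.738 -3.651
vertex -3.404 -2.683 -3.156
endloop
endfacet
facet normal -0.640 -0.059 0.766
outer loop
vertex 0.307 0.274 -0.675
vertex 0.805 1.831 -0.14
vertex -0.647 0.839 -1.428
endloop
endfacet
facet normal -0.290 -0.905 -0.312
outer loop
vertex 0.115 0.909 -2.34
vertex 0.307 0.274 -0.675
vertex -0.647 0.839 -1.428
endloop
endfacet
facet normal -0.640 -0.059 0.766
outer loop
vertex -0.647 0.839 -1.428
vertex 0.805 1.831 -0.14
vertex -0.149 2.395 -0.893
endloop
endfacet
facet normal -0.712 0.421 -0.562
outer loop
vertex -0.149 2.395 -0.893
vertex 0.115 0.909 -2.34
vertex -0.647 0.839 -1.428
endloop
endfacet
facet normal 0.712 -0.421 0.562
outer loop
vertex 0.307 0.274 -0.675
vertex 1.567 1.901 -1.052
vertex 0.805 1.831 -0.14
endloop
endfacet
facet normal -0.289 -0.905 -0.312
outer loop
vertex 1.069 0.345 -1.587
vertex 0.307 0.274 -0.675
vertex 0.115 0.909 -2.34
endloop
endfacet
facet normal 0.712 -0.421 0.562
outer loop
vertex 1.069 0.345 -1.587
vertex 1.567 1.901 -1.052
vertex 0.307 0.274 -0.675
endloop
endfacet
facet normal 0.289 0.905 0.311
outer loop
vertex 0.805 1.831 -0.14
vertex 1.567 1.901 -1.052
vertex -0.149 2.395 -0.893
endloop
endfacet
facet normal -0.712 0.421 -0.562
outer loop
vertex 0.613 2.466 -1.805
vertex 0.115 0.909 -2.34
vertex -0.149 2.395 -0.893
endloop
endfacet
facet normal 0.289 0.905 0.312
outer loop
vertex -0.149 2.395 -0.893
vertex 1.567 1.901 -1.052
vertex 0.613 2.466 -1.805
endloop
endfacet
facet normal 0.640 0.059 -0.766
outer loop
vertex 0.613 2.466 -1.805
vertex 1.069 0.345 -1.587
vertex 0.115 0.909 -2.34
endloop
endfacet
facet normal 0.640 0.059 -0.766
outer loop
vertex 1.567 1.901 -1.052
vertex 1.069 0.345 -1.587
vertex 0.613 2.466 -1.805
endloop
endfacet

endsolid


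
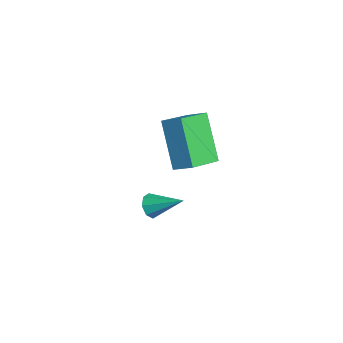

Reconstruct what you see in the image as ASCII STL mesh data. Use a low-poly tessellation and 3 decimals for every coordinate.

solid 
facet normal -0.643 -0.617 -0.453
outer loop
vertex -4.032 -0.921 -2.738
vertex -4.852 0.321 -3.267
vertex -2.827 -0.879 -4.507
endloop
endfacet
facet normal 0.520 -0.786 0.335
outer loop
vertex -2.268 -0.341 -4.113
vertex -4.032 -0.921 -2.738
vertex -2.827 -0.879 -4.507
endloop
endfacet
facet normal -0.643 -0.618 -0.453
outer loop
vertex -2.827 -0.879 -4.507
vertex -4.852 0.321 -3.267
vertex -3.648 0.364 -5.036
endloop
endfacet
facet normal 0.563 0.020 -0.826
outer loop
vertex -3.648 0.364 -5.036
vertex -2.268 -0.341 -4.113
vertex -2.827 -0.879 -4.507
endloop
endfacet
facet normal -0.563 -0.020 0.826
outer loop
vertex -4.032 -0.921 -2.738
vertex -4.293 0.859 -2.873
vertex -4.852 0.321 -3.267
endloop
endfacet
facet normal 0.519 -0.787 0.334
outer loop
vertex -3.472 -0.384 -2.344
vertex -4.032 -0.921 -2.738
vertex -2.268 -0.341 -4.113
endloop
endfacet
facet normal -0.563 -0.020 0.827
outer loop
vertex -3.472 -0.384 -2.344
vertex -4.293 0.859 -2.873
vertex -4.032 -0.921 -2.738
endloop
endfacet
facet normal -0.520 0.786 -0.335
outer loop
vertex -4.852 0.321 -3.267
vertex -4.293 0.859 -2.873
vertex -3.648 0.364 -5.036
endloop
endfacet
facet normal 0.563 0.020 -0.826
outer loop
vertex -3.088 0.901 -4.642
vertex -2.268 -0.341 -4.113
vertex -3.648 0.364 -5.036
endloop
endfacet
facet normal -0.519 0.787 -0.335
outer loop
vertex -3.648 0.364 -5.036
vertex -4.293 0.859 -2.873
vertex -3.088 0.901 -4.642
endloop
endfacet
facet normal 0.643 0.617 0.453
outer loop
vertex -3.088 0.901 -4.642
vertex -3.472 -0.384 -2.344
vertex -2.268 -0.341 -4.113
endloop
endfacet
facet normal 0.643 0.618 0.453
outer loop
vertex -4.293 0.859 -2.873
vertex -3.472 -0.384 -2.344
vertex -3.088 0.901 -4.642
endloop
endfacet
facet normal -0.566 -0.674 -0.474
outer loop
vertex 0.393 -2.99 -3.481
vertex 0.165 -2.615 -3.742
vertex 0.576 -2.908 -3.816
endloop
endfacet
facet normal 0.829 -0.441 0.345
outer loop
vertex 0.393 -2.99 -3.481
vertex 0.576 -2.908 -3.816
vertex 0.915 -1.725 -3.118
endloop
endfacet
facet normal -0.567 -0.676 -0.471
outer loop
vertex 0.576 -2.908 -3.816
vertex 0.165 -2.615 -3.742
vertex 0.518 -2.656 -4.108
endloop
endfacet
facet normal 0.954 -0.107 -0.282
outer loop
vertex 0.576 -2.908 -3.816
vertex 0.518 -2.656 -4.108
vertex 0.915 -1.725 -3.118
endloop
endfacet
facet normal -0.568 -0.673 -0.473
outer loop
vertex 0.518 -2.656 -4.108
vertex 0.165 -2.615 -3.742
vertex 0.254 -2.379 -4.185
endloop
endfacet
facet normal 0.632 0.422 -0.650
outer loop
vertex 0.518 -2.656 -4.108
vertex 0.254 -2.379 -4.185
vertex 0.915 -1.725 -3.118
endloop
endfacet
facet normal -0.567 -0.674 -0.473
outer loop
vertex 0.254 -2.379 -4.185
vertex 0.165 -2.615 -3.742
vertex -0.062 -2.241 -4.003
endloop
endfacet
facet normal 0.052 0.837 -0.545
outer loop
vertex 0.254 -2.379 -4.185
vertex -0.062 -2.241 -4.003
vertex 0.915 -1.725 -3.118
endloop
endfacet
facet normal -0.568 -0.674 -0.472
outer loop
vertex -0.062 -2.241 -4.003
vertex 0.165 -2.615 -3.742
vertex -0.245 -2.322 -3.667
endloop
endfacet
facet normal -0.447 0.894 -0.028
outer loop
vertex -0.062 -2.241 -4.003
vertex -0.245 -2.322 -3.667
vertex 0.915 -1.725 -3.118
endloop
endfacet
facet normal -0.568 -0.674 -0.473
outer loop
vertex -0.245 -2.322 -3.667
vertex 0.165 -2.615 -3.742
vertex -0.187 -2.575 -3.376
endloop
endfacet
facet normal -0.572 0.559 0.600
outer loop
vertex -0.245 -2.322 -3.667
vertex -0.187 -2.575 -3.376
vertex 0.915 -1.725 -3.118
endloop
endfacet
facet normal -0.567 -0.676 -0.471
outer loop
vertex -0.187 -2.575 -3.376
vertex 0.165 -2.615 -3.742
vertex 0.077 -2.851 -3.298
endloop
endfacet
facet normal -0.252 0.033 0.967
outer loop
vertex -0.187 -2.575 -3.376
vertex 0.077 -2.851 -3.298
vertex 0.915 -1.725 -3.118
endloop
endfacet
facet normal -0.569 -0.674 -0.471
outer loop
vertex 0.077 -2.851 -3.298
vertex 0.165 -2.615 -3.742
vertex 0.393 -2.99 -3.481
endloop
endfacet
facet normal 0.331 -0.384 0.862
outer loop
vertex 0.077 -2.851 -3.298
vertex 0.393 -2.99 -3.481
vertex 0.915 -1.725 -3.118
endloop
endfacet

endsolid


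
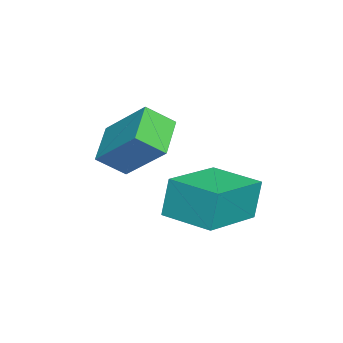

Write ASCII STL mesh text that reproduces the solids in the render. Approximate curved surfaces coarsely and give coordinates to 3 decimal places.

solid 
facet normal -0.896 0.395 -0.202
outer loop
vertex -2.102 -0.688 2.22
vertex -1.424 0.815 2.15
vertex -1.878 -0.85 0.908
endloop
endfacet
facet normal -0.411 -0.911 0.042
outer loop
vertex 0.084 -1.715 1.35
vertex -2.102 -0.688 2.22
vertex -1.878 -0.85 0.908
endloop
endfacet
facet normal -0.897 0.395 -0.201
outer loop
vertex -1.878 -0.85 0.908
vertex -1.424 0.815 2.15
vertex -1.201 0.653 0.839
endloop
endfacet
facet normal 0.167 -0.120 -0.979
outer loop
vertex -1.201 0.653 0.839
vertex 0.084 -1.715 1.35
vertex -1.878 -0.85 0.908
endloop
endfacet
facet normal -0.167 0.121 0.978
outer loop
vertex -2.102 -0.688 2.22
vertex 0.538 -0.05 2.592
vertex -1.424 0.815 2.15
endloop
endfacet
facet normal -0.411 -0.911 0.043
outer loop
vertex -0.139 -1.553 2.661
vertex -2.102 -0.688 2.22
vertex 0.084 -1.715 1.35
endloop
endfacet
facet normal -0.167 0.120 0.979
outer loop
vertex -0.139 -1.553 2.661
vertex 0.538 -0.05 2.592
vertex -2.102 -0.688 2.22
endloop
endfacet
facet normal 0.411 0.911 -0.043
outer loop
vertex -1.424 0.815 2.15
vertex 0.538 -0.05 2.592
vertex -1.201 0.653 0.839
endloop
endfacet
facet normal 0.167 -0.121 -0.979
outer loop
vertex 0.762 -0.212 1.28
vertex 0.084 -1.715 1.35
vertex -1.201 0.653 0.839
endloop
endfacet
facet normal 0.411 0.911 -0.042
outer loop
vertex -1.201 0.653 0.839
vertex 0.538 -0.05 2.592
vertex 0.762 -0.212 1.28
endloop
endfacet
facet normal 0.896 -0.395 0.201
outer loop
vertex 0.762 -0.212 1.28
vertex -0.139 -1.553 2.661
vertex 0.084 -1.715 1.35
endloop
endfacet
facet normal 0.896 -0.395 0.202
outer loop
vertex 0.538 -0.05 2.592
vertex -0.139 -1.553 2.661
vertex 0.762 -0.212 1.28
endloop
endfacet
facet normal -0.900 -0.004 0.435
outer loop
vertex -1.557 -2.528 4.709
vertex -1.885 -1.72 4.037
vertex -2.163 -3.825 3.445
endloop
endfacet
facet normal 0.298 -0.734 0.610
outer loop
vertex -0.875 -3.82 2.823
vertex -1.557 -2.528 4.709
vertex -2.163 -3.825 3.445
endloop
endfacet
facet normal -0.901 -0.003 0.434
outer loop
vertex -2.163 -3.825 3.445
vertex -1.885 -1.72 4.037
vertex -2.49 -3.018 2.773
endloop
endfacet
facet normal -0.317 -0.679 -0.662
outer loop
vertex -2.49 -3.018 2.773
vertex -0.875 -3.82 2.823
vertex -2.163 -3.825 3.445
endloop
endfacet
facet normal 0.317 0.679 0.662
outer loop
vertex -1.557 -2.528 4.709
vertex -0.597 -1.715 3.415
vertex -1.885 -1.72 4.037
endloop
endfacet
facet normal 0.298 -0.734 0.610
outer loop
vertex -0.27 -2.522 4.087
vertex -1.557 -2.528 4.709
vertex -0.875 -3.82 2.823
endloop
endfacet
facet normal 0.317 0.679 0.662
outer loop
vertex -0.27 -2.522 4.087
vertex -0.597 -1.715 3.415
vertex -1.557 -2.528 4.709
endloop
endfacet
facet normal -0.298 0.734 -0.611
outer loop
vertex -1.885 -1.72 4.037
vertex -0.597 -1.715 3.415
vertex -2.49 -3.018 2.773
endloop
endfacet
facet normal -0.317 -0.679 -0.662
outer loop
vertex -1.203 -3.012 2.151
vertex -0.875 -3.82 2.823
vertex -2.49 -3.018 2.773
endloop
endfacet
facet normal -0.298 0.734 -0.610
outer loop
vertex -2.49 -3.018 2.773
vertex -0.597 -1.715 3.415
vertex -1.203 -3.012 2.151
endloop
endfacet
facet normal 0.900 0.004 -0.435
outer loop
vertex -1.203 -3.012 2.151
vertex -0.27 -2.522 4.087
vertex -0.875 -3.82 2.823
endloop
endfacet
facet normal 0.901 0.003 -0.435
outer loop
vertex -0.597 -1.715 3.415
vertex -0.27 -2.522 4.087
vertex -1.203 -3.012 2.151
endloop
endfacet

endsolid


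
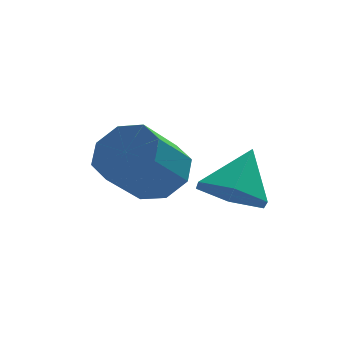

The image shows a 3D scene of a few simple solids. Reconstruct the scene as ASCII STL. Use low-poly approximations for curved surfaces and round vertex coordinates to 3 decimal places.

solid 
facet normal 0.569 0.453 -0.686
outer loop
vertex -2.108 3.574 -2.445
vertex -2.945 3.834 -2.967
vertex -2.394 4.266 -2.225
endloop
endfacet
facet normal 0.736 0.091 0.671
outer loop
vertex -2.108 3.574 -2.445
vertex -2.394 4.266 -2.225
vertex -3.098 2.785 -1.251
endloop
endfacet
facet normal 0.736 0.091 0.671
outer loop
vertex -3.098 2.785 -1.251
vertex -2.394 4.266 -2.225
vertex -3.384 3.477 -1.031
endloop
endfacet
facet normal -0.569 -0.453 0.686
outer loop
vertex -3.098 2.785 -1.251
vertex -3.384 3.477 -1.031
vertex -3.935 3.046 -1.773
endloop
endfacet
facet normal 0.568 0.454 -0.686
outer loop
vertex -2.394 4.266 -2.225
vertex -2.945 3.834 -2.967
vertex -3.003 4.705 -2.439
endloop
endfacet
facet normal 0.262 0.691 0.674
outer loop
vertex -2.394 4.266 -2.225
vertex -3.003 4.705 -2.439
vertex -3.384 3.477 -1.031
endloop
endfacet
facet normal 0.262 0.691 0.674
outer loop
vertex -3.384 3.477 -1.031
vertex -3.003 4.705 -2.439
vertex -3.993 3.917 -1.245
endloop
endfacet
facet normal -0.569 -0.454 0.686
outer loop
vertex -3.384 3.477 -1.031
vertex -3.993 3.917 -1.245
vertex -3.935 3.046 -1.773
endloop
endfacet
facet normal 0.570 0.453 -0.685
outer loop
vertex -3.003 4.705 -2.439
vertex -2.945 3.834 -2.967
vertex -3.577 4.635 -2.963
endloop
endfacet
facet normal -0.366 0.887 0.282
outer loop
vertex -3.003 4.705 -2.439
vertex -3.577 4.635 -2.963
vertex -3.993 3.917 -1.245
endloop
endfacet
facet normal -0.366 0.887 0.282
outer loop
vertex -3.993 3.917 -1.245
vertex -3.577 4.635 -2.963
vertex -4.568 3.846 -1.769
endloop
endfacet
facet normal -0.569 -0.454 0.686
outer loop
vertex -3.993 3.917 -1.245
vertex -4.568 3.846 -1.769
vertex -3.935 3.046 -1.773
endloop
endfacet
facet normal 0.569 0.453 -0.686
outer loop
vertex -3.577 4.635 -2.963
vertex -2.945 3.834 -2.967
vertex -3.782 4.095 -3.489
endloop
endfacet
facet normal -0.779 0.563 -0.275
outer loop
vertex -3.577 4.635 -2.963
vertex -3.782 4.095 -3.489
vertex -4.568 3.846 -1.769
endloop
endfacet
facet normal -0.780 0.562 -0.275
outer loop
vertex -4.568 3.846 -1.769
vertex -3.782 4.095 -3.489
vertex -4.772 3.306 -2.295
endloop
endfacet
facet normal -0.569 -0.453 0.686
outer loop
vertex -4.568 3.846 -1.769
vertex -4.772 3.306 -2.295
vertex -3.935 3.046 -1.773
endloop
endfacet
facet normal 0.569 0.453 -0.686
outer loop
vertex -3.782 4.095 -3.489
vertex -2.945 3.834 -2.967
vertex -3.496 3.403 -3.709
endloop
endfacet
facet normal -0.736 -0.091 -0.671
outer loop
vertex -3.782 4.095 -3.489
vertex -3.496 3.403 -3.709
vertex -4.772 3.306 -2.295
endloop
endfacet
facet normal -0.736 -0.091 -0.671
outer loop
vertex -4.772 3.306 -2.295
vertex -3.496 3.403 -3.709
vertex -4.486 2.614 -2.515
endloop
endfacet
facet normal -0.569 -0.453 0.686
outer loop
vertex -4.772 3.306 -2.295
vertex -4.486 2.614 -2.515
vertex -3.935 3.046 -1.773
endloop
endfacet
facet normal 0.569 0.454 -0.686
outer loop
vertex -3.496 3.403 -3.709
vertex -2.945 3.834 -2.967
vertex -2.887 2.963 -3.495
endloop
endfacet
facet normal -0.262 -0.691 -0.674
outer loop
vertex -3.496 3.403 -3.709
vertex -2.887 2.963 -3.495
vertex -4.486 2.614 -2.515
endloop
endfacet
facet normal -0.262 -0.691 -0.673
outer loop
vertex -4.486 2.614 -2.515
vertex -2.887 2.963 -3.495
vertex -3.877 2.175 -2.301
endloop
endfacet
facet normal -0.568 -0.454 0.686
outer loop
vertex -4.486 2.614 -2.515
vertex -3.877 2.175 -2.301
vertex -3.935 3.046 -1.773
endloop
endfacet
facet normal 0.569 0.454 -0.686
outer loop
vertex -2.887 2.963 -3.495
vertex -2.945 3.834 -2.967
vertex -2.312 3.034 -2.971
endloop
endfacet
facet normal 0.366 -0.887 -0.282
outer loop
vertex -2.887 2.963 -3.495
vertex -2.312 3.034 -2.971
vertex -3.877 2.175 -2.301
endloop
endfacet
facet normal 0.366 -0.887 -0.282
outer loop
vertex -3.877 2.175 -2.301
vertex -2.312 3.034 -2.971
vertex -3.303 2.245 -1.777
endloop
endfacet
facet normal -0.570 -0.453 0.685
outer loop
vertex -3.877 2.175 -2.301
vertex -3.303 2.245 -1.777
vertex -3.935 3.046 -1.773
endloop
endfacet
facet normal 0.569 0.453 -0.686
outer loop
vertex -2.312 3.034 -2.971
vertex -2.945 3.834 -2.967
vertex -2.108 3.574 -2.445
endloop
endfacet
facet normal 0.780 -0.563 0.275
outer loop
vertex -2.312 3.034 -2.971
vertex -2.108 3.574 -2.445
vertex -3.303 2.245 -1.777
endloop
endfacet
facet normal 0.780 -0.563 0.274
outer loop
vertex -3.303 2.245 -1.777
vertex -2.108 3.574 -2.445
vertex -3.098 2.785 -1.251
endloop
endfacet
facet normal -0.569 -0.453 0.686
outer loop
vertex -3.303 2.245 -1.777
vertex -3.098 2.785 -1.251
vertex -3.935 3.046 -1.773
endloop
endfacet
facet normal -0.443 -0.524 -0.727
outer loop
vertex -0.469 2.259 -3.736
vertex -1.345 2.158 -3.13
vertex -1.246 2.993 -3.792
endloop
endfacet
facet normal 0.676 0.697 -0.240
outer loop
vertex -0.469 2.259 -3.736
vertex -1.246 2.993 -3.792
vertex -0.615 3.022 -1.93
endloop
endfacet
facet normal -0.442 -0.524 -0.728
outer loop
vertex -1.246 2.993 -3.792
vertex -1.345 2.158 -3.13
vertex -2.122 2.891 -3.186
endloop
endfacet
facet normal -0.102 0.995 0.019
outer loop
vertex -1.246 2.993 -3.792
vertex -2.122 2.891 -3.186
vertex -0.615 3.022 -1.93
endloop
endfacet
facet normal -0.443 -0.525 -0.727
outer loop
vertex -2.122 2.891 -3.186
vertex -1.345 2.158 -3.13
vertex -2.221 2.057 -2.524
endloop
endfacet
facet normal -0.561 0.555 0.615
outer loop
vertex -2.122 2.891 -3.186
vertex -2.221 2.057 -2.524
vertex -0.615 3.022 -1.93
endloop
endfacet
facet normal -0.443 -0.523 -0.728
outer loop
vertex -2.221 2.057 -2.524
vertex -1.345 2.158 -3.13
vertex -1.445 1.323 -2.469
endloop
endfacet
facet normal -0.242 -0.184 0.953
outer loop
vertex -2.221 2.057 -2.524
vertex -1.445 1.323 -2.469
vertex -0.615 3.022 -1.93
endloop
endfacet
facet normal -0.442 -0.524 -0.728
outer loop
vertex -1.445 1.323 -2.469
vertex -1.345 2.158 -3.13
vertex -0.568 1.424 -3.074
endloop
endfacet
facet normal 0.535 -0.481 0.695
outer loop
vertex -1.445 1.323 -2.469
vertex -0.568 1.424 -3.074
vertex -0.615 3.022 -1.93
endloop
endfacet
facet normal -0.443 -0.524 -0.727
outer loop
vertex -0.568 1.424 -3.074
vertex -1.345 2.158 -3.13
vertex -0.469 2.259 -3.736
endloop
endfacet
facet normal 0.994 -0.041 0.098
outer loop
vertex -0.568 1.424 -3.074
vertex -0.469 2.259 -3.736
vertex -0.615 3.022 -1.93
endloop
endfacet

endsolid


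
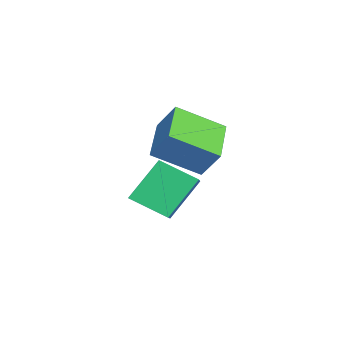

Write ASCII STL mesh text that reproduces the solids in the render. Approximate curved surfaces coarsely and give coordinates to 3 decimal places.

solid 
facet normal -0.900 -0.031 -0.435
outer loop
vertex -4.775 -0.236 -1.822
vertex -4.466 1.15 -2.56
vertex -4.013 -1.21 -3.33
endloop
endfacet
facet normal -0.194 -0.866 0.461
outer loop
vertex -2.834 -1.17 -2.76
vertex -4.775 -0.236 -1.822
vertex -4.013 -1.21 -3.33
endloop
endfacet
facet normal -0.900 -0.031 -0.435
outer loop
vertex -4.013 -1.21 -3.33
vertex -4.466 1.15 -2.56
vertex -3.704 0.176 -4.068
endloop
endfacet
facet normal 0.391 -0.499 -0.773
outer loop
vertex -3.704 0.176 -4.068
vertex -2.834 -1.17 -2.76
vertex -4.013 -1.21 -3.33
endloop
endfacet
facet normal -0.391 0.499 0.773
outer loop
vertex -4.775 -0.236 -1.822
vertex -3.287 1.19 -1.99
vertex -4.466 1.15 -2.56
endloop
endfacet
facet normal -0.194 -0.866 0.461
outer loop
vertex -3.596 -0.196 -1.252
vertex -4.775 -0.236 -1.822
vertex -2.834 -1.17 -2.76
endloop
endfacet
facet normal -0.391 0.499 0.773
outer loop
vertex -3.596 -0.196 -1.252
vertex -3.287 1.19 -1.99
vertex -4.775 -0.236 -1.822
endloop
endfacet
facet normal 0.194 0.866 -0.461
outer loop
vertex -4.466 1.15 -2.56
vertex -3.287 1.19 -1.99
vertex -3.704 0.176 -4.068
endloop
endfacet
facet normal 0.391 -0.499 -0.773
outer loop
vertex -2.525 0.216 -3.498
vertex -2.834 -1.17 -2.76
vertex -3.704 0.176 -4.068
endloop
endfacet
facet normal 0.194 0.866 -0.461
outer loop
vertex -3.704 0.176 -4.068
vertex -3.287 1.19 -1.99
vertex -2.525 0.216 -3.498
endloop
endfacet
facet normal 0.900 0.031 0.435
outer loop
vertex -2.525 0.216 -3.498
vertex -3.596 -0.196 -1.252
vertex -2.834 -1.17 -2.76
endloop
endfacet
facet normal 0.900 0.031 0.435
outer loop
vertex -3.287 1.19 -1.99
vertex -3.596 -0.196 -1.252
vertex -2.525 0.216 -3.498
endloop
endfacet
facet normal -0.939 0.033 0.344
outer loop
vertex -3.178 -0.213 0.54
vertex -2.78 0.445 1.564
vertex -3.471 1.459 -0.42
endloop
endfacet
facet normal -0.311 -0.514 -0.800
outer loop
vertex -1.66 1.395 -1.084
vertex -3.178 -0.213 0.54
vertex -3.471 1.459 -0.42
endloop
endfacet
facet normal -0.939 0.033 0.344
outer loop
vertex -3.471 1.459 -0.42
vertex -2.78 0.445 1.564
vertex -3.073 2.116 0.604
endloop
endfacet
facet normal -0.150 0.858 -0.492
outer loop
vertex -3.073 2.116 0.604
vertex -1.66 1.395 -1.084
vertex -3.471 1.459 -0.42
endloop
endfacet
facet normal 0.150 -0.857 0.492
outer loop
vertex -3.178 -0.213 0.54
vertex -0.969 0.381 0.9
vertex -2.78 0.445 1.564
endloop
endfacet
facet normal -0.311 -0.514 -0.800
outer loop
vertex -1.367 -0.276 -0.124
vertex -3.178 -0.213 0.54
vertex -1.66 1.395 -1.084
endloop
endfacet
facet normal 0.150 -0.858 0.492
outer loop
vertex -1.367 -0.276 -0.124
vertex -0.969 0.381 0.9
vertex -3.178 -0.213 0.54
endloop
endfacet
facet normal 0.311 0.514 0.799
outer loop
vertex -2.78 0.445 1.564
vertex -0.969 0.381 0.9
vertex -3.073 2.116 0.604
endloop
endfacet
facet normal -0.151 0.857 -0.492
outer loop
vertex -1.262 2.053 -0.06
vertex -1.66 1.395 -1.084
vertex -3.073 2.116 0.604
endloop
endfacet
facet normal 0.311 0.514 0.800
outer loop
vertex -3.073 2.116 0.604
vertex -0.969 0.381 0.9
vertex -1.262 2.053 -0.06
endloop
endfacet
facet normal 0.939 -0.033 -0.344
outer loop
vertex -1.262 2.053 -0.06
vertex -1.367 -0.276 -0.124
vertex -1.66 1.395 -1.084
endloop
endfacet
facet normal 0.939 -0.033 -0.344
outer loop
vertex -0.969 0.381 0.9
vertex -1.367 -0.276 -0.124
vertex -1.262 2.053 -0.06
endloop
endfacet

endsolid


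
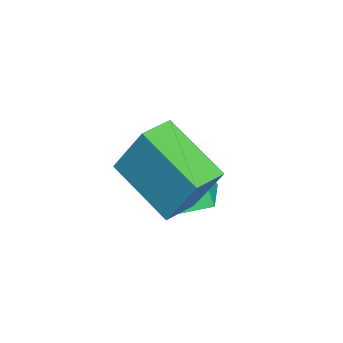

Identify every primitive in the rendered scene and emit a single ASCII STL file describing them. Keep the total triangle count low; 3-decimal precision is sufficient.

solid 
facet normal -0.850 0.513 -0.119
outer loop
vertex 1.934 -2.288 2.938
vertex 3.017 -0.709 2.005
vertex 1.678 -3.097 1.272
endloop
endfacet
facet normal -0.508 -0.741 0.438
outer loop
vertex 2.563 -3.631 1.395
vertex 1.934 -2.288 2.938
vertex 1.678 -3.097 1.272
endloop
endfacet
facet normal -0.850 0.513 -0.119
outer loop
vertex 1.678 -3.097 1.272
vertex 3.017 -0.709 2.005
vertex 2.762 -1.518 0.339
endloop
endfacet
facet normal -0.137 -0.432 -0.891
outer loop
vertex 2.762 -1.518 0.339
vertex 2.563 -3.631 1.395
vertex 1.678 -3.097 1.272
endloop
endfacet
facet normal 0.137 0.433 0.891
outer loop
vertex 1.934 -2.288 2.938
vertex 3.902 -1.243 2.128
vertex 3.017 -0.709 2.005
endloop
endfacet
facet normal -0.509 -0.741 0.438
outer loop
vertex 2.818 -2.822 3.061
vertex 1.934 -2.288 2.938
vertex 2.563 -3.631 1.395
endloop
endfacet
facet normal 0.137 0.432 0.891
outer loop
vertex 2.818 -2.822 3.061
vertex 3.902 -1.243 2.128
vertex 1.934 -2.288 2.938
endloop
endfacet
facet normal 0.508 0.742 -0.438
outer loop
vertex 3.017 -0.709 2.005
vertex 3.902 -1.243 2.128
vertex 2.762 -1.518 0.339
endloop
endfacet
facet normal -0.137 -0.432 -0.891
outer loop
vertex 3.646 -2.052 0.462
vertex 2.563 -3.631 1.395
vertex 2.762 -1.518 0.339
endloop
endfacet
facet normal 0.509 0.741 -0.438
outer loop
vertex 2.762 -1.518 0.339
vertex 3.902 -1.243 2.128
vertex 3.646 -2.052 0.462
endloop
endfacet
facet normal 0.850 -0.513 0.119
outer loop
vertex 3.646 -2.052 0.462
vertex 2.818 -2.822 3.061
vertex 2.563 -3.631 1.395
endloop
endfacet
facet normal 0.850 -0.513 0.119
outer loop
vertex 3.902 -1.243 2.128
vertex 2.818 -2.822 3.061
vertex 3.646 -2.052 0.462
endloop
endfacet
facet normal 0.021 -0.098 -0.995
outer loop
vertex 1.216 -3.034 -1.065
vertex 0.621 -2.198 -1.16
vertex 1.646 -2.102 -1.148
endloop
endfacet
facet normal 0.822 -0.338 0.458
outer loop
vertex 1.216 -3.034 -1.065
vertex 1.646 -2.102 -1.148
vertex 0.579 -2.002 0.84
endloop
endfacet
facet normal 0.021 -0.098 -0.995
outer loop
vertex 1.646 -2.102 -1.148
vertex 0.621 -2.198 -1.16
vertex 1.051 -1.266 -1.243
endloop
endfacet
facet normal 0.738 0.567 0.367
outer loop
vertex 1.646 -2.102 -1.148
vertex 1.051 -1.266 -1.243
vertex 0.579 -2.002 0.84
endloop
endfacet
facet normal 0.021 -0.098 -0.995
outer loop
vertex 1.051 -1.266 -1.243
vertex 0.621 -2.198 -1.16
vertex 0.026 -1.363 -1.255
endloop
endfacet
facet normal -0.093 0.945 0.313
outer loop
vertex 1.051 -1.266 -1.243
vertex 0.026 -1.363 -1.255
vertex 0.579 -2.002 0.84
endloop
endfacet
facet normal 0.021 -0.098 -0.995
outer loop
vertex 0.026 -1.363 -1.255
vertex 0.621 -2.198 -1.16
vertex -0.405 -2.295 -1.172
endloop
endfacet
facet normal -0.838 0.419 0.349
outer loop
vertex 0.026 -1.363 -1.255
vertex -0.405 -2.295 -1.172
vertex 0.579 -2.002 0.84
endloop
endfacet
facet normal 0.021 -0.098 -0.995
outer loop
vertex -0.405 -2.295 -1.172
vertex 0.621 -2.198 -1.16
vertex 0.19 -3.131 -1.077
endloop
endfacet
facet normal -0.755 -0.487 0.440
outer loop
vertex -0.405 -2.295 -1.172
vertex 0.19 -3.131 -1.077
vertex 0.579 -2.002 0.84
endloop
endfacet
facet normal 0.021 -0.098 -0.995
outer loop
vertex 0.19 -3.131 -1.077
vertex 0.621 -2.198 -1.16
vertex 1.216 -3.034 -1.065
endloop
endfacet
facet normal 0.076 -0.866 0.494
outer loop
vertex 0.19 -3.131 -1.077
vertex 1.216 -3.034 -1.065
vertex 0.579 -2.002 0.84
endloop
endfacet

endsolid


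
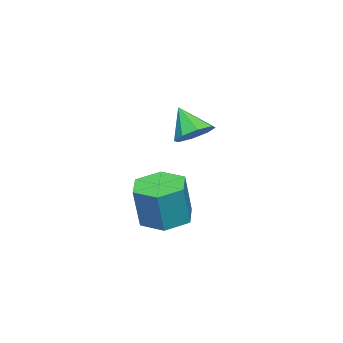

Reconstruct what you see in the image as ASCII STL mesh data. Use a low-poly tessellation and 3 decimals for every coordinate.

solid 
facet normal -0.276 0.005 -0.961
outer loop
vertex -0.95 -0.132 -2.909
vertex -1.74 -0.476 -2.684
vertex -1.63 0.407 -2.711
endloop
endfacet
facet normal 0.583 0.796 -0.163
outer loop
vertex -0.95 -0.132 -2.909
vertex -1.63 0.407 -2.711
vertex -0.511 -0.14 -1.381
endloop
endfacet
facet normal 0.583 0.796 -0.163
outer loop
vertex -0.511 -0.14 -1.381
vertex -1.63 0.407 -2.711
vertex -1.191 0.399 -1.183
endloop
endfacet
facet normal 0.276 -0.005 0.961
outer loop
vertex -0.511 -0.14 -1.381
vertex -1.191 0.399 -1.183
vertex -1.3 -0.484 -1.156
endloop
endfacet
facet normal -0.276 0.005 -0.961
outer loop
vertex -1.63 0.407 -2.711
vertex -1.74 -0.476 -2.684
vertex -2.42 0.063 -2.486
endloop
endfacet
facet normal -0.370 0.922 0.111
outer loop
vertex -1.63 0.407 -2.711
vertex -2.42 0.063 -2.486
vertex -1.191 0.399 -1.183
endloop
endfacet
facet normal -0.370 0.922 0.111
outer loop
vertex -1.191 0.399 -1.183
vertex -2.42 0.063 -2.486
vertex -1.98 0.055 -0.958
endloop
endfacet
facet normal 0.276 -0.005 0.961
outer loop
vertex -1.191 0.399 -1.183
vertex -1.98 0.055 -0.958
vertex -1.3 -0.484 -1.156
endloop
endfacet
facet normal -0.276 0.005 -0.961
outer loop
vertex -2.42 0.063 -2.486
vertex -1.74 -0.476 -2.684
vertex -2.529 -0.82 -2.459
endloop
endfacet
facet normal -0.953 0.126 0.275
outer loop
vertex -2.42 0.063 -2.486
vertex -2.529 -0.82 -2.459
vertex -1.98 0.055 -0.958
endloop
endfacet
facet normal -0.953 0.127 0.275
outer loop
vertex -1.98 0.055 -0.958
vertex -2.529 -0.82 -2.459
vertex -2.09 -0.828 -0.931
endloop
endfacet
facet normal 0.276 -0.005 0.961
outer loop
vertex -1.98 0.055 -0.958
vertex -2.09 -0.828 -0.931
vertex -1.3 -0.484 -1.156
endloop
endfacet
facet normal -0.276 0.005 -0.961
outer loop
vertex -2.529 -0.82 -2.459
vertex -1.74 -0.476 -2.684
vertex -1.849 -1.359 -2.657
endloop
endfacet
facet normal -0.583 -0.796 0.163
outer loop
vertex -2.529 -0.82 -2.459
vertex -1.849 -1.359 -2.657
vertex -2.09 -0.828 -0.931
endloop
endfacet
facet normal -0.583 -0.796 0.163
outer loop
vertex -2.09 -0.828 -0.931
vertex -1.849 -1.359 -2.657
vertex -1.41 -1.367 -1.129
endloop
endfacet
facet normal 0.276 -0.005 0.961
outer loop
vertex -2.09 -0.828 -0.931
vertex -1.41 -1.367 -1.129
vertex -1.3 -0.484 -1.156
endloop
endfacet
facet normal -0.276 0.005 -0.961
outer loop
vertex -1.849 -1.359 -2.657
vertex -1.74 -0.476 -2.684
vertex -1.06 -1.015 -2.882
endloop
endfacet
facet normal 0.370 -0.922 -0.111
outer loop
vertex -1.849 -1.359 -2.657
vertex -1.06 -1.015 -2.882
vertex -1.41 -1.367 -1.129
endloop
endfacet
facet normal 0.370 -0.922 -0.111
outer loop
vertex -1.41 -1.367 -1.129
vertex -1.06 -1.015 -2.882
vertex -0.62 -1.023 -1.354
endloop
endfacet
facet normal 0.276 -0.005 0.961
outer loop
vertex -1.41 -1.367 -1.129
vertex -0.62 -1.023 -1.354
vertex -1.3 -0.484 -1.156
endloop
endfacet
facet normal -0.276 0.005 -0.961
outer loop
vertex -1.06 -1.015 -2.882
vertex -1.74 -0.476 -2.684
vertex -0.95 -0.132 -2.909
endloop
endfacet
facet normal 0.953 -0.127 -0.275
outer loop
vertex -1.06 -1.015 -2.882
vertex -0.95 -0.132 -2.909
vertex -0.62 -1.023 -1.354
endloop
endfacet
facet normal 0.953 -0.126 -0.275
outer loop
vertex -0.62 -1.023 -1.354
vertex -0.95 -0.132 -2.909
vertex -0.511 -0.14 -1.381
endloop
endfacet
facet normal 0.276 -0.005 0.961
outer loop
vertex -0.62 -1.023 -1.354
vertex -0.511 -0.14 -1.381
vertex -1.3 -0.484 -1.156
endloop
endfacet
facet normal 0.211 0.577 -0.789
outer loop
vertex -0.535 0.421 1.028
vertex -1.007 0.867 1.228
vertex -0.342 0.785 1.346
endloop
endfacet
facet normal 0.697 -0.644 0.315
outer loop
vertex -0.535 0.421 1.028
vertex -0.342 0.785 1.346
vertex -1.253 0.193 2.152
endloop
endfacet
facet normal 0.211 0.576 -0.790
outer loop
vertex -0.342 0.785 1.346
vertex -1.007 0.867 1.228
vertex -0.538 1.198 1.595
endloop
endfacet
facet normal 0.695 -0.100 0.712
outer loop
vertex -0.342 0.785 1.346
vertex -0.538 1.198 1.595
vertex -1.253 0.193 2.152
endloop
endfacet
facet normal 0.211 0.576 -0.789
outer loop
vertex -0.538 1.198 1.595
vertex -1.007 0.867 1.228
vertex -1.009 1.417 1.629
endloop
endfacet
facet normal 0.226 0.344 0.911
outer loop
vertex -0.538 1.198 1.595
vertex -1.009 1.417 1.629
vertex -1.253 0.193 2.152
endloop
endfacet
facet normal 0.210 0.577 -0.790
outer loop
vertex -1.009 1.417 1.629
vertex -1.007 0.867 1.228
vertex -1.479 1.314 1.429
endloop
endfacet
facet normal -0.432 0.426 0.795
outer loop
vertex -1.009 1.417 1.629
vertex -1.479 1.314 1.429
vertex -1.253 0.193 2.152
endloop
endfacet
facet normal 0.211 0.578 -0.789
outer loop
vertex -1.479 1.314 1.429
vertex -1.007 0.867 1.228
vertex -1.671 0.95 1.111
endloop
endfacet
facet normal -0.897 0.097 0.431
outer loop
vertex -1.479 1.314 1.429
vertex -1.671 0.95 1.111
vertex -1.253 0.193 2.152
endloop
endfacet
facet normal 0.211 0.576 -0.790
outer loop
vertex -1.671 0.95 1.111
vertex -1.007 0.867 1.228
vertex -1.475 0.537 0.862
endloop
endfacet
facet normal -0.895 -0.446 0.035
outer loop
vertex -1.671 0.95 1.111
vertex -1.475 0.537 0.862
vertex -1.253 0.193 2.152
endloop
endfacet
facet normal 0.211 0.576 -0.789
outer loop
vertex -1.475 0.537 0.862
vertex -1.007 0.867 1.228
vertex -1.004 0.318 0.828
endloop
endfacet
facet normal -0.426 -0.890 -0.164
outer loop
vertex -1.475 0.537 0.862
vertex -1.004 0.318 0.828
vertex -1.253 0.193 2.152
endloop
endfacet
facet normal 0.210 0.576 -0.790
outer loop
vertex -1.004 0.318 0.828
vertex -1.007 0.867 1.228
vertex -0.535 0.421 1.028
endloop
endfacet
facet normal 0.234 -0.971 -0.048
outer loop
vertex -1.004 0.318 0.828
vertex -0.535 0.421 1.028
vertex -1.253 0.193 2.152
endloop
endfacet

endsolid


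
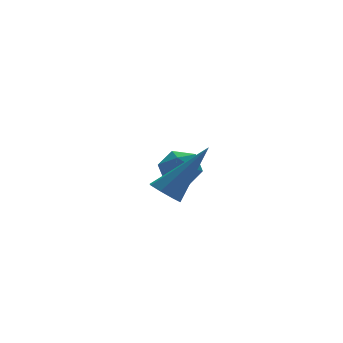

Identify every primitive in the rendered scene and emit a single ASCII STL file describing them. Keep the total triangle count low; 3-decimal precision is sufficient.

solid 
facet normal -0.652 0.014 -0.758
outer loop
vertex -3.583 -1.293 -2.622
vertex -3.876 -0.865 -2.362
vertex -3.437 -0.89 -2.74
endloop
endfacet
facet normal 0.822 -0.413 -0.392
outer loop
vertex -3.583 -1.293 -2.622
vertex -3.437 -0.89 -2.74
vertex -2.484 -0.895 -0.738
endloop
endfacet
facet normal -0.652 0.016 -0.758
outer loop
vertex -3.437 -0.89 -2.74
vertex -3.876 -0.865 -2.362
vertex -3.548 -0.473 -2.636
endloop
endfacet
facet normal 0.853 0.328 -0.405
outer loop
vertex -3.437 -0.89 -2.74
vertex -3.548 -0.473 -2.636
vertex -2.484 -0.895 -0.738
endloop
endfacet
facet normal -0.650 0.012 -0.760
outer loop
vertex -3.548 -0.473 -2.636
vertex -3.876 -0.865 -2.362
vertex -3.852 -0.286 -2.373
endloop
endfacet
facet normal 0.476 0.876 -0.072
outer loop
vertex -3.548 -0.473 -2.636
vertex -3.852 -0.286 -2.373
vertex -2.484 -0.895 -0.738
endloop
endfacet
facet normal -0.651 0.013 -0.759
outer loop
vertex -3.852 -0.286 -2.373
vertex -3.876 -0.865 -2.362
vertex -4.17 -0.438 -2.103
endloop
endfacet
facet normal -0.086 0.908 0.410
outer loop
vertex -3.852 -0.286 -2.373
vertex -4.17 -0.438 -2.103
vertex -2.484 -0.895 -0.738
endloop
endfacet
facet normal -0.650 0.013 -0.760
outer loop
vertex -4.17 -0.438 -2.103
vertex -3.876 -0.865 -2.362
vertex -4.316 -0.84 -1.985
endloop
endfacet
facet normal -0.506 0.407 0.761
outer loop
vertex -4.17 -0.438 -2.103
vertex -4.316 -0.84 -1.985
vertex -2.484 -0.895 -0.738
endloop
endfacet
facet normal -0.650 0.015 -0.760
outer loop
vertex -4.316 -0.84 -1.985
vertex -3.876 -0.865 -2.362
vertex -4.205 -1.257 -2.088
endloop
endfacet
facet normal -0.537 -0.334 0.774
outer loop
vertex -4.316 -0.84 -1.985
vertex -4.205 -1.257 -2.088
vertex -2.484 -0.895 -0.738
endloop
endfacet
facet normal -0.650 0.015 -0.760
outer loop
vertex -4.205 -1.257 -2.088
vertex -3.876 -0.865 -2.362
vertex -3.901 -1.445 -2.352
endloop
endfacet
facet normal -0.161 -0.882 0.442
outer loop
vertex -4.205 -1.257 -2.088
vertex -3.901 -1.445 -2.352
vertex -2.484 -0.895 -0.738
endloop
endfacet
facet normal -0.651 0.015 -0.759
outer loop
vertex -3.901 -1.445 -2.352
vertex -3.876 -0.865 -2.362
vertex -3.583 -1.293 -2.622
endloop
endfacet
facet normal 0.402 -0.915 -0.041
outer loop
vertex -3.901 -1.445 -2.352
vertex -3.583 -1.293 -2.622
vertex -2.484 -0.895 -0.738
endloop
endfacet
facet normal 0.075 -0.009 0.997
outer loop
vertex -1.69 3.359 -2.432
vertex -1.863 2.59 -2.426
vertex -1.112 2.825 -2.48
endloop
endfacet
facet normal 0.506 0.483 0.714
outer loop
vertex -1.69 3.359 -2.432
vertex -1.112 2.825 -2.48
vertex -1.091 3.471 -2.932
endloop
endfacet
facet normal 0.104 0.937 0.335
outer loop
vertex -1.69 3.359 -2.432
vertex -1.091 3.471 -2.932
vertex -1.829 3.634 -3.158
endloop
endfacet
facet normal -0.573 0.724 0.384
outer loop
vertex -1.69 3.359 -2.432
vertex -1.829 3.634 -3.158
vertex -2.306 3.09 -2.844
endloop
endfacet
facet normal -0.592 0.139 0.794
outer loop
vertex -1.69 3.359 -2.432
vertex -2.306 3.09 -2.844
vertex -1.863 2.59 -2.426
endloop
endfacet
facet normal 0.952 0.153 0.263
outer loop
vertex -1.091 3.471 -2.932
vertex -1.112 2.825 -2.48
vertex -0.894 2.77 -3.236
endloop
endfacet
facet normal 0.253 -0.643 0.723
outer loop
vertex -1.112 2.825 -2.48
vertex -1.863 2.59 -2.426
vertex -1.371 2.226 -2.922
endloop
endfacet
facet normal -0.826 -0.403 0.394
outer loop
vertex -1.863 2.59 -2.426
vertex -2.306 3.09 -2.844
vertex -2.109 2.389 -3.148
endloop
endfacet
facet normal -0.796 0.543 -0.269
outer loop
vertex -2.306 3.09 -2.844
vertex -1.829 3.634 -3.158
vertex -2.088 3.035 -3.6
endloop
endfacet
facet normal 0.303 0.886 -0.350
outer loop
vertex -1.829 3.634 -3.158
vertex -1.091 3.471 -2.932
vertex -1.337 3.27 -3.654
endloop
endfacet
facet normal 0.573 -0.724 -0.384
outer loop
vertex -1.51 2.501 -3.648
vertex -0.894 2.77 -3.236
vertex -1.371 2.226 -2.922
endloop
endfacet
facet normal -0.104 -0.937 -0.335
outer loop
vertex -1.51 2.501 -3.648
vertex -1.371 2.226 -2.922
vertex -2.109 2.389 -3.148
endloop
endfacet
facet normal -0.506 -0.483 -0.714
outer loop
vertex -1.51 2.501 -3.648
vertex -2.109 2.389 -3.148
vertex -2.088 3.035 -3.6
endloop
endfacet
facet normal -0.075 0.009 -0.997
outer loop
vertex -1.51 2.501 -3.648
vertex -2.088 3.035 -3.6
vertex -1.337 3.27 -3.654
endloop
endfacet
facet normal 0.592 -0.139 -0.794
outer loop
vertex -1.51 2.501 -3.648
vertex -1.337 3.27 -3.654
vertex -0.894 2.77 -3.236
endloop
endfacet
facet normal 0.796 -0.543 0.269
outer loop
vertex -1.371 2.226 -2.922
vertex -0.894 2.77 -3.236
vertex -1.112 2.825 -2.48
endloop
endfacet
facet normal -0.303 -0.886 0.350
outer loop
vertex -2.109 2.389 -3.148
vertex -1.371 2.226 -2.922
vertex -1.863 2.59 -2.426
endloop
endfacet
facet normal -0.952 -0.153 -0.263
outer loop
vertex -2.088 3.035 -3.6
vertex -2.109 2.389 -3.148
vertex -2.306 3.09 -2.844
endloop
endfacet
facet normal -0.253 0.643 -0.723
outer loop
vertex -1.337 3.27 -3.654
vertex -2.088 3.035 -3.6
vertex -1.829 3.634 -3.158
endloop
endfacet
facet normal 0.826 0.403 -0.394
outer loop
vertex -0.894 2.77 -3.236
vertex -1.337 3.27 -3.654
vertex -1.091 3.471 -2.932
endloop
endfacet

endsolid
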